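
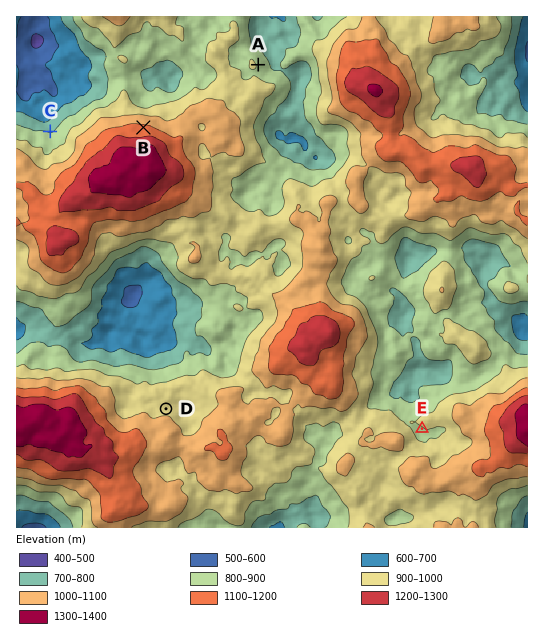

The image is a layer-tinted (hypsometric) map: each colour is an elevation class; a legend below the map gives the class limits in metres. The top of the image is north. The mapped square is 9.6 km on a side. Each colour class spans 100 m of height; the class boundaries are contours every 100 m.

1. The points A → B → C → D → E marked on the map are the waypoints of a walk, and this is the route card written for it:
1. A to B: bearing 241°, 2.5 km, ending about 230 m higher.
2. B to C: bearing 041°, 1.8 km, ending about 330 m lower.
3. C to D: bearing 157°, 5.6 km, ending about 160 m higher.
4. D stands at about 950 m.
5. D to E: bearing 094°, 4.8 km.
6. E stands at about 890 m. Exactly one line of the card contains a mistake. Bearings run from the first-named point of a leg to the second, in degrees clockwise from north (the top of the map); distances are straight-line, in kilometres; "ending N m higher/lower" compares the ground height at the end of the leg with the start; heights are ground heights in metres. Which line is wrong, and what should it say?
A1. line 2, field bearing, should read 268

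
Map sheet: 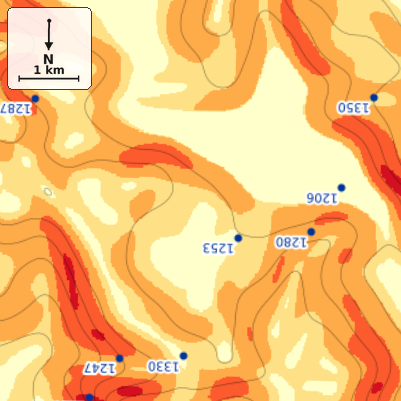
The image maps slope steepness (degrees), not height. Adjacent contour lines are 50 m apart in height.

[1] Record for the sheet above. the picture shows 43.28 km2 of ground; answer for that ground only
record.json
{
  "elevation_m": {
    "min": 1080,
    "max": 1410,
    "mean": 1270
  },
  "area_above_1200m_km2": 39.7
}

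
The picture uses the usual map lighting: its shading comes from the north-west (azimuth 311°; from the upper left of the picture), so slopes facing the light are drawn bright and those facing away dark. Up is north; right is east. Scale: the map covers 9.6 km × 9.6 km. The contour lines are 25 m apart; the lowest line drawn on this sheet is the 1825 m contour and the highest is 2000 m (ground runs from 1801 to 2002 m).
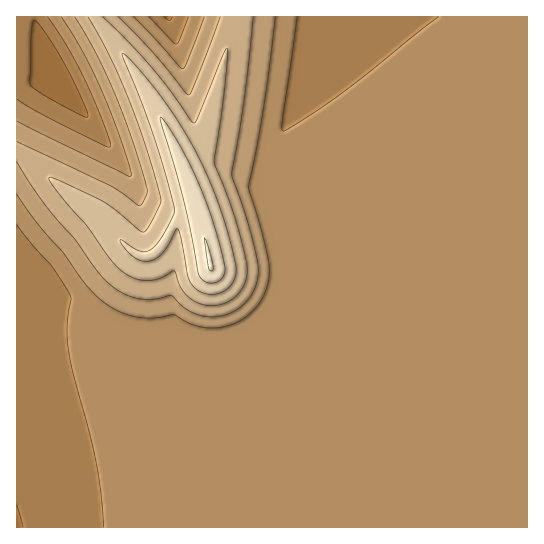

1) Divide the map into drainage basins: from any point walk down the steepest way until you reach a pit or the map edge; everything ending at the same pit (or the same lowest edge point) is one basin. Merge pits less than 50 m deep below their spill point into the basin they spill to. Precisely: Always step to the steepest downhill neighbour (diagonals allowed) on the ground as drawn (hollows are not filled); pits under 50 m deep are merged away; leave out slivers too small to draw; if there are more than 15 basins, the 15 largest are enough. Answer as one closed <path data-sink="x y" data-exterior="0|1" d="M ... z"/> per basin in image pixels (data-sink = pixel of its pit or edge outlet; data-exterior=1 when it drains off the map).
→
<path data-sink="17 527" data-exterior="1" d="M527 16l-292 0-34 127-6 6-15 9 19 57-21 5-6 6-9 19-13 11-9 0-8-4-40-41-34-24-37-34-6-2 1 377 511-1z"/><path data-sink="54 73" data-exterior="0" d="M95 16l-79 1 0 133 43 37 34 24 40 41 8 4 9 0 13-11 9-19 6-6 20-4 1-3-16-47-24-53-22-38z"/><path data-sink="169 17" data-exterior="1" d="M234 16l-138 1 49 72 22 40 12 30 22-16 18-60z"/>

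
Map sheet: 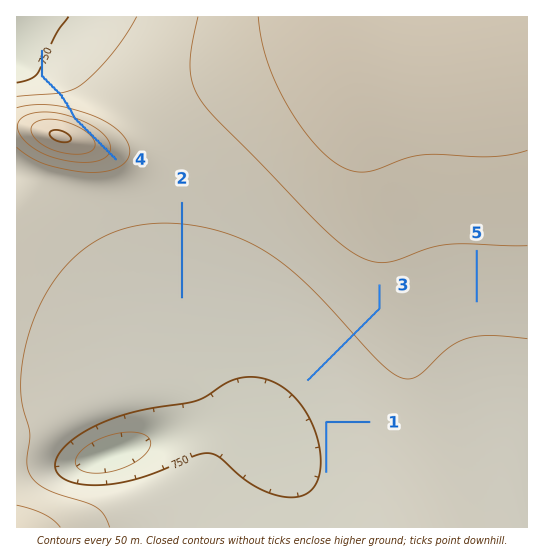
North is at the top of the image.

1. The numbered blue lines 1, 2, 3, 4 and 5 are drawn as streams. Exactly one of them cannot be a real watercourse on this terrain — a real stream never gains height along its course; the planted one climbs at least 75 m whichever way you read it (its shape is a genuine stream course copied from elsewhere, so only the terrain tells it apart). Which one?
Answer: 4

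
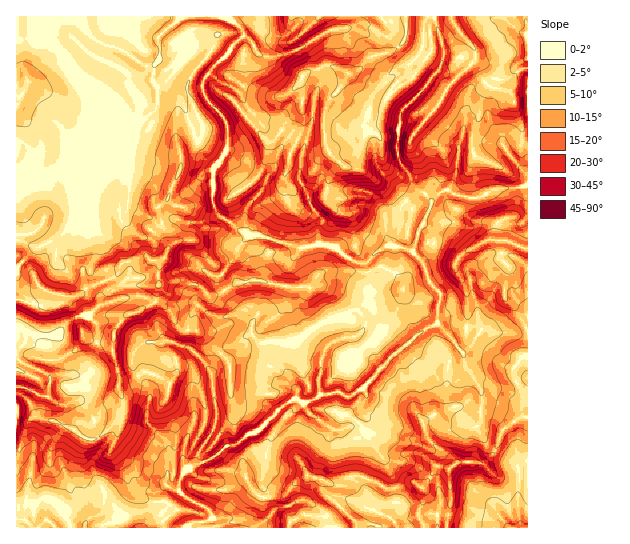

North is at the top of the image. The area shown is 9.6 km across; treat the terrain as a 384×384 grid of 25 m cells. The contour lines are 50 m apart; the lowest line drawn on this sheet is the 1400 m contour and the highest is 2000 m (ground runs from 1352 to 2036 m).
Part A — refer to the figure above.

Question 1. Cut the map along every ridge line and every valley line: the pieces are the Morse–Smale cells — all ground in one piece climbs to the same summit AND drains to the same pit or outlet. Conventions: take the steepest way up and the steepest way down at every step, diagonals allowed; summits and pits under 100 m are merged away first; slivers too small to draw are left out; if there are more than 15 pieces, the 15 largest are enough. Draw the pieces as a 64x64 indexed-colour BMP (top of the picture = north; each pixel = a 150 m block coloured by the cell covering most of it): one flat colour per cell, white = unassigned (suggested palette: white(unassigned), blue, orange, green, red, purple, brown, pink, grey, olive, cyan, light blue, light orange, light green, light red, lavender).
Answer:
<image width="64" height="64" href="data:image/bmp;base64,Qk12CAAAAAAAAHYAAAAoAAAAQAAAAEAAAAABAAQAAAAAAAAIAAATCwAAEwsAABAAAAAAAAAA////ALR3HwAOf/8ALKAsACgn1gC9Z5QAS1aMAMJ34wB/f38AIr28AM++FwDox64AeLv/AIrfmACWmP8A1bDFAIgQEREXd3ERVVVVVVVVVTMzMzMzMzMzMzMzM2ZmZmZmERERERF3ERERVVVVVVVVMzMzMzMzMzMzMzMzZmZmZmYREREREREREREVVVVVVVUzMzMzMzMzMzMzMzNmZmZmZhERERERERERERFVVVVVVVMzMzMzMzMzMzMzM2ZmZmZmEREREREREREREVVVVVVVUzMzMzMzMzMzMzMzZmZmZmYRERERERERERERVVVVVVVTMzMzMzMzMzMzMzNmZmZmZhEREREREREREREVVVVVVVMzMzMzMzMzMzMzM2ZmZmZmERERERERERERERFVVVVVUzMzMzMzMzMzMzMzZmZmZmYREREREREREREREVVVVVVTMzMzMzMzMzMzMzMzMzZmZhERERERERERERERFVVVVVMzMzMzMzMzMzMzMzMzM2ZmERERERERERERERERVVVVVTMzMzMzMzMzMzMzMzMzZmYRERERERERERERERFVVVVVMzMzMzMzMzMzMzMzMzM2ZhERERERERERERERERVVVVMzMzMyIzMzMzMzMzMzMzZmERERERERERERERERFVVVVTMzMyIiIzMzMzMzMzMzMzYREREREREREREREREVVVVVUzMyIiIjMzMzMzMzMzMzMxERERERERERERERERVVVVVVMyIiIiMzMzMzMzMzMzMzERERERERERERERERFVVVVVVRESIiIjMzMzMzMzMzMzMREREREREREREREREVVVVVVVERIiIiMzMzMzMzMzMzMxERERERERERERERERVVVVVVEREiIiIzMzMzMzMzMzMzERERERERERERERERFVVVVVURESIiIiMzMzMzMzMzMzMREREREREREREREREVVVVVURERIiIiIjMzMzMzMzMzMxERERERERERERERERVVVVUREREiIiIiIzMzMzMzMzMzERERERERERERERERERVVURERERIiIiIiMzMzNEMzMzMREREREREREREREREREVURERERESIiIiIjMzM0QzMzMxERERERERERERERERERERERERERERIiIiIjM0REMzREERERERERERERERERERERERERERERESIiIiI0REREREQRERERERERERERERERERERERERERESIiIiIiRERERERBERERERERERERERERERERERERERERIiIiIiJEREREREERERERERERERERERERERERERERERESIiIiIkREREREQRERERERERERERERERERERERERERERIiIiIiRERERERBEREREREREREREREREREREREREREREiIiIiREREREREERERERERERERERERERERERERERERESIiIiREREREREQRERERERERERERERERERERERERERERIiIiJERERERERBERERERERERERERERERERERERERESIiIiIkREREREREERERERERERERERERERERERERERESIiIiIiJEREREREQRERERERERERERERERERERESIiIiIiIiIiIkRERERERBERERERERERERERERERERIiIiIiIiIiIiIiREREREREEREREREREREREREREREiIiIiIiIiIiIiIiJEREREREQRERERERERERERERERIiIiIiIiIiIiIiIiJERERERERBERERERERERERERERIiIiIiIiIiIiIiIiIiREREREREEREREREREREREREREiIiIiIiIiIiIiIiIiJEREREREQRERERERERERERERESIiIiIiIiIiIiIiIiIiREIkRERBERERERERERERERERIiIiIiIiIiIiIiIiIiIiIiIiIkEREREREREREREREREiIiIiIiIiIiIiIiIiIiIiIiIiIRERERERERERERERESIiIiIiIiIiIiIiIiIiIiIiIiIhERERERERERERERERIiIiIiIiIiIiIiIiIiIiIiIiIiERERERERERERERERESIiIiIiIiIiIiIiIiIiIiIiIiIRERERERERERERERERIiIiIiIiIiIiIiIiIiIiIiIiIhERERERERERERERERESIiIiIiIiIiIiIiIiIiIiIiIiERERERERERERERERERIiIiIiIiIiIiIiIiIiIiIiIiIRERERERERERERERERIiIiIiIiIiIiIiIiIiIiIiIiIhEREREREREREREREREiIiIiIiIiIiIiIiIiIiIiIiIiEREREREREREREREREiIiIiIiIiIiIiIiIiIiIiIiIiIREREREREREREREREiIiIiIiIiIiIiIiIiIiIiIiIiIhEREREREREREREREiIiIiIiIiIiIiIiIiIiIiIiIiIiERERERERERERERESIiIiIiIiIiIiIiIiIiIiIiIiIiIREREREREREREREREiIiIiIiIiIiIiIiIiIiIiIiIiIhERERERERERERERERIiIiIiIiIiIiIiIiIiIiIiIiIiERERERERERERERERESIiIiIiIiIiIiIiIiIiIiIiIiIREREREREREREREREREiIiIiIiIiIiIiIiIiIiIiIiIhERERERERERERERERESIiIiIiIiIiIiIiIiIiIiIiIiEREREREREREREREREREiIiIiIiIiIiIiIiIiIiIiIiIRERERERERERERERERESIiIiIiIiIiIiIiIiIiIiIiIhERERERERERERERERESIiIiIiIiIiIiIiIiIiIiIiIi"/>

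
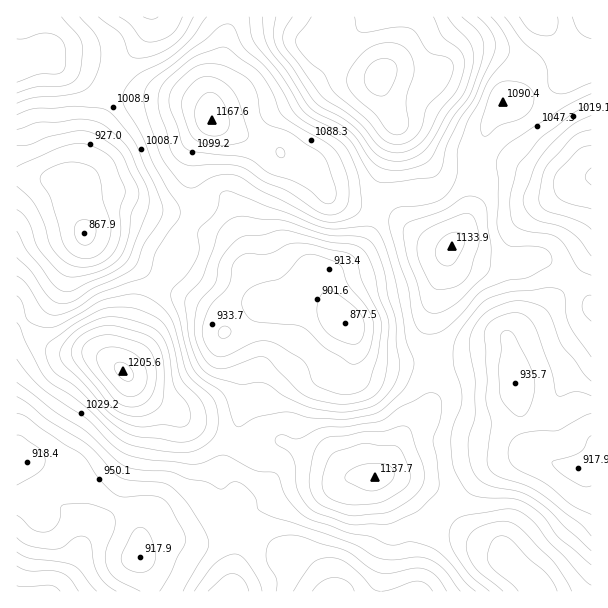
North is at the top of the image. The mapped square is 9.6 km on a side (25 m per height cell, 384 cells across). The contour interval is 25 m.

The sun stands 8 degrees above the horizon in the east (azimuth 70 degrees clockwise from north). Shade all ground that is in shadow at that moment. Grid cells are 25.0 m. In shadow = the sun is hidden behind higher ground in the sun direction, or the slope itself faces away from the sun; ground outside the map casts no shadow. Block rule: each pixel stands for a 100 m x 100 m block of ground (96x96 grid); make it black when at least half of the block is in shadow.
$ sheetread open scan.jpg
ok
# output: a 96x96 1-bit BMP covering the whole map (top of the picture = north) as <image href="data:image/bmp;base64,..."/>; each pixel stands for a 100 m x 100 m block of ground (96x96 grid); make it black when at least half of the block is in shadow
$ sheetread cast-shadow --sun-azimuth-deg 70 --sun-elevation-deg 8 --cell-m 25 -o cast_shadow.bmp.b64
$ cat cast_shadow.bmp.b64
<image width="96" height="96" href="data:image/bmp;base64,Qk2+BAAAAAAAAD4AAAAoAAAAYAAAAGAAAAABAAEAAAAAAIAEAAATCwAAEwsAAAIAAAAAAAAA////AAAAAAAAAAAAAAAAAA//AAAAAAAAAAAAAA/+AAAAAAAAAAAAAA/8AAAAAAAAAAAAAA/4AAAAAAAAAAAAAAfwAAAAAAAAAAAAAAHgAAAAAAAAAAAAAAAAAAAAAAAAAAAAAAAAAAAAAAAAAAAAAAAAAAAAAAAAAAAAAAAAAAAAAAAAAAAAAAAAAAAAAAAAAAAAAAAAAAAAAAAAAAAAAAAAAAAAAAAAAAAAAAAAAAAAAAAAAAGAAAAAAAAAAAAAAACAAAAAAAAAAAAAAAAAAAAAAAAAAAAAAAAAAAAAAAAAAAAAAAAAAAAAAAAAAAAAAAAAAAAAAAAAAAAAAAAAAAAAAAAAAgAAAAAAAAAAAAAAHwAAAAAAAAAAAAAAP4AAAAAAAAAAAAAA/4AAAAAAAAAAAAAP/4AAAAAAAAAAAAA//8AAAAAAAAAAAAB//8AAAAAAAAAAAAB//8AAAAAAAAAAAAD//8AAAAAAAAAAAAD//8AAAAAAAAAAAAD//4AAAAAAAAAAAAB//4AAAAAAAAAAAAA//4AAAAAAAAAAAAAf/4AAAAAAAAAAAAAP/wAAAAAAAAAAAAAL/gAAAAAAAAAAAAAJ/AAAAAAAAAAAAAAA8AAAAAAAAAAAAAAAYAAAAAAAPAAAAAAAAAAAAAAAfwAAAAAAAAAAAAAA/wAAAAAAAAAAAAAB/4AAAAAAAAAAAAAB/4AAAAAAAAAAAAAD/4AAAAAAAAAAAAAD/8AAAAAAAAAAAAAD/8AAAAAAAAAAAAAD/8AAAAAAAAAAAAAD/8AAAAAAAAAAAAAD/+AAAAAAAAAAAAAB/+AAAAAAAAAAAAAB//AAAAAAAAAAAAAB//AAAAAAAAAAAAAB/+AAAAAAAAAAAAAB/+AAAAAAAAAAAAAA/8AAAAAAAHAAAAAAf8AAAAAAAPAAAAAAP4AAAAAAAfAAAAAAHwAAAAAAAfAAAAHgBgAAAAAAAeAAAAfgAAAAAAAAAeAAAAfgAAAAAAAAAEAAAAfgAAAAAAAAAAAAAAHAAAAAAAAAAAAAAAAAAAAAAAAAAB4AAAAAAAAAAAAAAH+AAAAAAAAAAAAAAP+AAAAAAAAAAAAAAf8AAAAAAAAAAAAAA/8AAAAAAAAAAAAAA/8AAAAAAAAAAAAAA/8AAAAAAAAAAAAAA/8AAAAAAAAAAAAAA/8AAAAAAAAAAAAAAf4AAAAAAAAAAAAAAHwgAAAAAAYAAAAAABj8AAAAAA8AAAAAAAD8AAAAAAeAAAAAAAB8AAAAAAOAAAAAAAA4AAAAAAAAAAAAAAAAAAAAAAHgAAAAAAAAAAAAAAH8AAAAAAAAAAAAAAH8AAAAAAAAAAAAAAH+AAAAAAAAAAAAAAH+AAAAAAAAAAAAAAD+AAAAAAAAAAAAAAD+AAAAAAAAAAAAAAB+AAAAAAAAAAAAAAB8AAAAAAAAAAAAAAAcAAAAAAAAAAAAAAAAAAAAAAAAAAAAAAAAAAAAAAAAAAAAAAADAAAAAAAAAAAAAAAPwAAAAAAAAAAAAAAPwAAAAAAAAAAAAAAHgAA="/>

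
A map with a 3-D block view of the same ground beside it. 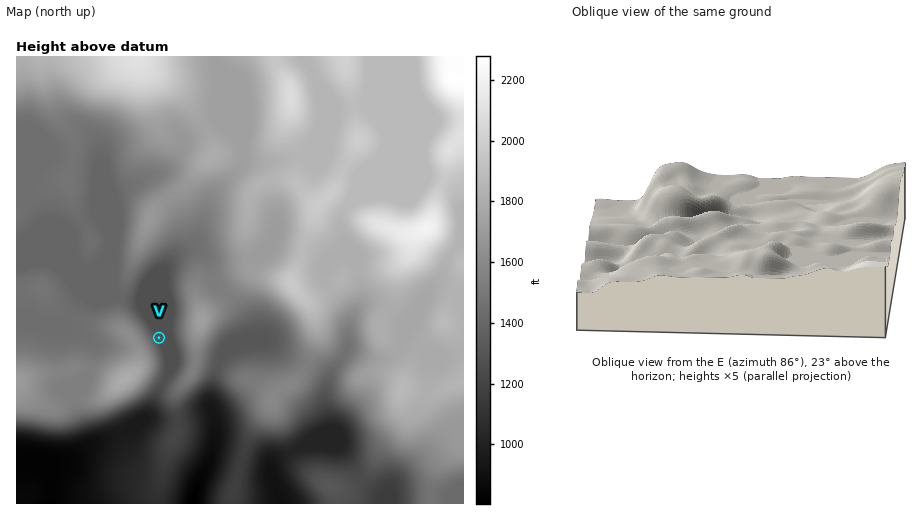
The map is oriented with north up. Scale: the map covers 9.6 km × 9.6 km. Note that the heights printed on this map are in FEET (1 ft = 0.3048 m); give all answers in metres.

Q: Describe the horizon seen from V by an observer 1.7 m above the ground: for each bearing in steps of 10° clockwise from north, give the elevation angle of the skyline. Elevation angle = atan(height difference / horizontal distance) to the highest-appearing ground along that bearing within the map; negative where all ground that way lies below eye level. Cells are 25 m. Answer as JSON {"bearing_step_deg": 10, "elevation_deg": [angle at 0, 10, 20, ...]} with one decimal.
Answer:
{"bearing_step_deg": 10, "elevation_deg": [2.6, 2.1, 2.2, 3.9, 5.3, 6.7, 8.1, 8.8, 8.9, 8.5, 7.5, 6.4, 5.4, 4.8, 4.4, 3.7, 2.7, 1.9, 5.1, 8.4, 11.2, 13.1, 14.3, 14.9, 15.1, 14.8, 14.1, 12.9, 11.3, 9.3, 6.8, 3.9, 1.8, 2.1, 2.5, 3.0]}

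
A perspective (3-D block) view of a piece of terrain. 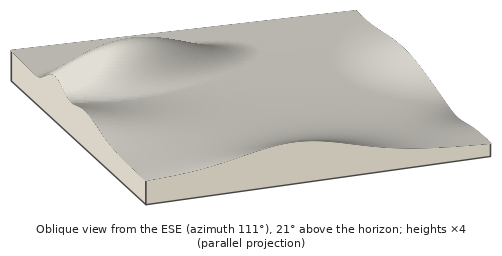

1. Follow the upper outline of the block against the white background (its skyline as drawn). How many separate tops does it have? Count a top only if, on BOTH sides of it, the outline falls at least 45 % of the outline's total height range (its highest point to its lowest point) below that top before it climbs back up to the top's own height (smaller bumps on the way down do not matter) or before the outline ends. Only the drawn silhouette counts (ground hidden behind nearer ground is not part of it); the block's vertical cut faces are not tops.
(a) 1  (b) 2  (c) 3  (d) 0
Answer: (d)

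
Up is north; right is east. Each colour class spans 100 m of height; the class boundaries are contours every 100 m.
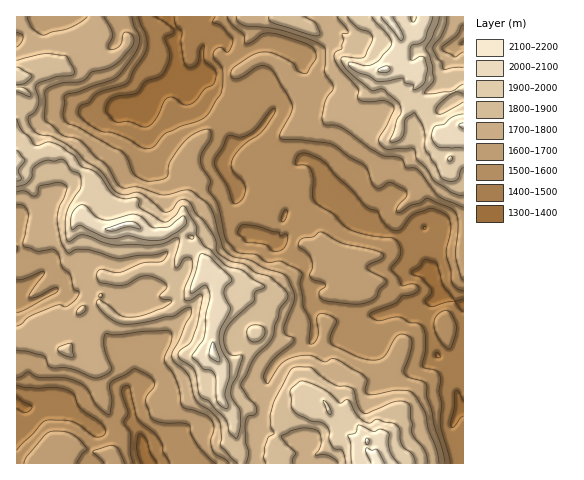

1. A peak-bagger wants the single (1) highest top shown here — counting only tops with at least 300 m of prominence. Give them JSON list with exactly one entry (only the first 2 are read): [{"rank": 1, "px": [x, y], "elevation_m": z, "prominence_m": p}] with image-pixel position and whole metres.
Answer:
[{"rank": 1, "px": [214, 354], "elevation_m": 2125, "prominence_m": 563}]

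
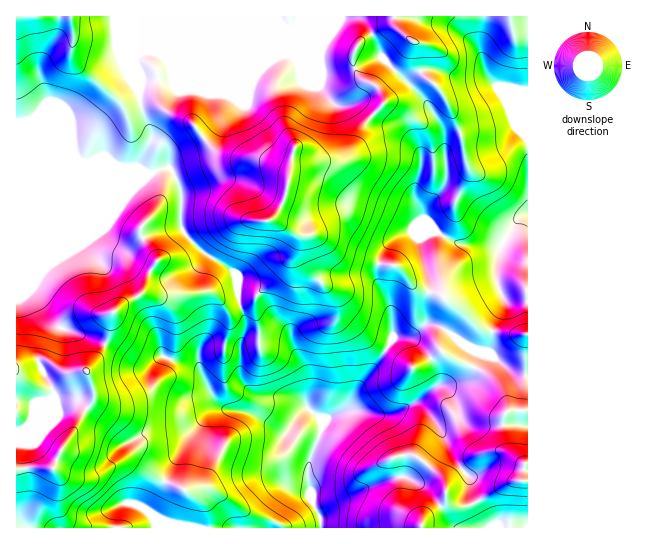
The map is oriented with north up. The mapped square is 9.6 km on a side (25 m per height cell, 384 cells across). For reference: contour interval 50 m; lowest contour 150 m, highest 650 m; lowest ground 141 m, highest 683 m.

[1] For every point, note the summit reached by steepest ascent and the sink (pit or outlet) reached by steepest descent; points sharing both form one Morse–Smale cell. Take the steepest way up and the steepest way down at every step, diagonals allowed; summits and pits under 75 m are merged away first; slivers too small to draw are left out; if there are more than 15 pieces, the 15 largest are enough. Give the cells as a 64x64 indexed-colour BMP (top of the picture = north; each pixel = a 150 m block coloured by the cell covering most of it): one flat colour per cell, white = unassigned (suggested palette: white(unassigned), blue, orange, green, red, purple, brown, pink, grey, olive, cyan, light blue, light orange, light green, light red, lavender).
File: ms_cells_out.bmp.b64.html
<image width="64" height="64" href="data:image/bmp;base64,Qk12CAAAAAAAAHYAAAAoAAAAQAAAAEAAAAABAAQAAAAAAAAIAAATCwAAEwsAABAAAAAAAAAA////ALR3HwAOf/8ALKAsACgn1gC9Z5QAS1aMAMJ34wB/f38AIr28AM++FwDox64AeLv/AIrfmACWmP8A1bDFACIiIiIiIiIiIiERERERERERERFEREREREREREREREREIiIiIiIiIiIhEREREREREREREUREREREREREREREREQiIiIiIiIiIiEREREREREREREURERERERERERERERERCIiIiIiIiIiIhERERERERERERREREREREREREREREREIiIiIiIiIiIiERERERERERERFEREREREREREREREREQiIiIiIiIiIiIREREREREREREURERERERERERERERERCIiIiIiIiIiIiERERERERERERREREREREREREREREREIiIiIiIiIiIiIRERERERERERFEREREREREREREREREQiIiIiIiIiIiIiEREREREREREURERERERERERERERERCIiIiIiIiIiIiIRERERERERERREREREREREREREREREIiIiIiIiIiIiIiEREREREREREUREREREREREREREREQiIiIiIiIiIiIiIhERERERERERRERERERERERERERERCIiIiIiIiIiIiIiERERERESERFEREREREREREREREREIiIiIiIiIiIiIiIhEREREiIhERREREREREREREREREQiIiIiIiIiIiIiIiIRERIiIiIRERRBERFERERERERERCIiIiIiIiIiIiIiIiIiIiIiIhERERERERFEREREREREIiIiIiIiIiIiIiIiIiIiERERERERERERERREREREREQiIiIiIiIiIiIiIiIiIiEREREREREREREREURERERERCIiIiIiIiIiIiIiIiIiERERERERERERERERERFEREREIiIiIiIiIiIiIiIiIiIRERERERERERERERERERREREQiIiIiIiIiIiIiIiIiIhERERERERERERERERERFERERCIiIiIiIiIiIiIiIiIiERERERERERERERERERERREREIiIiIiIiIiIiIiIiIiIREREREREREREREREREREUREQiIiIiIiIiIiIiIiIiIhERERERERERERERERERERRERCIiIiIiIiIiIiIiIiIiIREREREREREREREREREREWZmIiIiIiIiIiIiIiIiIiIhERERERERERERERERERMzZmYiIiIiIiIiIiIiIiIiIhERERERERERERERERERMzNmZiIiIiIiIiIiIiIiIiIiERERERERERERERERERMzMzZmIiIiIiIiIiIiIiIiIiIRERERERERERERERERMzMzMzMiIiIiIiIiIiIiIiIiIhERERERERERERERETMzMzMzMyIiIiIiIiIiIiIiIiIiEREREREREREREREzMzMzMzMzIiIiIiIiIiIiIiIiIiIREREREREREREREzMzMzMzMzMiIiIiIiIiIiIiIiIiIREREREREREREREzMzMzMzMzMyIiIiIiIiIiIiIiIiEREREREREREREzMzMzMzMzMzMzIiIiIiIiIiIiIiIhERERERERERETMzMzMzMzMzMzMzMiIiIiIiIiIiIiIhEREREREREREzMzMzMzMzMzMzMzMyIiIiIiIiIiIiIhEREREREREREzMzMzMzMzMzMzMzMzIiIiIiIiIiIiIiEREREREREzMzMzMzMzMzMzMzMzMzMiIiIiIiIiIiIiIRERERERMzMzMzMzMzMzMzMzMzMzMyIiIiIiIiIiIiIhERERERETMzMzMzMzMzMzMzMzMzMzIiIiIiIiIiIiIiERERERERMzMzMzMzMzMzMzMzMzMzMiIiIiIiIiIiIiIRERERERETMzMzMzMzMzMzMzMzMzMyIiIiIiIiIiIiIRERERERERMzMzMzMzMzMzMzMzMzMzIiIiIiIiIiIiIhEREREREREzMzMzMzMzMzMzMzMzMzMiIiIiIiIiIhIiERERERERETMzMzMzMzMzMzMzMzMzM1VVVVVVVVVREREREREREREREzMzMzMzMzMzMzMzMzMzVVVVVVVVVVURERERERERERERERETMzMzMzMzMzMzMzNVVVVVVVVVVREREREREREREREREREzMzMzMzMzMzMzM1VVVVVVVVVVURERERERERERERERERMzMzMzMzMzMzMzVVVVVVVVVVVREREREREREREREREREzMzMzMzMzMzMzNVVVVVVVVVVRERERERERERERERERERMzMzMzMzMzMzM1VVVVVVVVVVEREREREREREREREREREzMzMzMzMzMzMzVVVVVVVVVVURERERERERERERERERERMzMzMzMzMzMzNVVVVVVVVVVRERERERERERERERERERETMzMzMzMzMzM1VVVVVVVVVRERERERERERERERERERERMzMzMzMzMzMzVVVVVVVVVVEREREREREREREREREREREzMzMzMzMzMzNVVVVVVVVVURERERERERERERERERERETMzMzMzMzMzM1VVVVVVVVVREREREREREREREREREREREzMzMzMzMzMzVVVVVVVVVVERERERERERERERERERERERMzMzMzMzMzNVVVVVVVVVURERERERERERERERERERERETMzMzMzMzM1VVVVVVVVVRERERERERERERERERERERERMzMzMzMzMzVVVVVVVVVVEREREREREREREREREREREREzMzMzMzMzNVVVVVVVVVUREREREREREREREREREREREzMzMzMzMzM1VVVVVVVVVREREREREREREREREREREREzMzMzMzMzMz"/>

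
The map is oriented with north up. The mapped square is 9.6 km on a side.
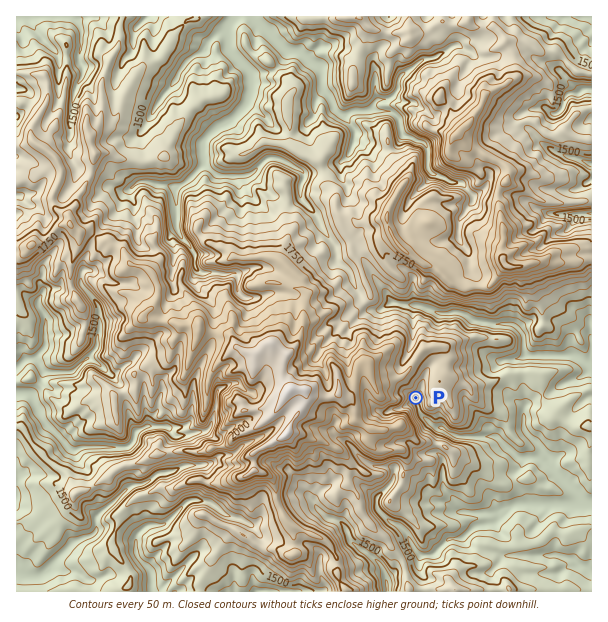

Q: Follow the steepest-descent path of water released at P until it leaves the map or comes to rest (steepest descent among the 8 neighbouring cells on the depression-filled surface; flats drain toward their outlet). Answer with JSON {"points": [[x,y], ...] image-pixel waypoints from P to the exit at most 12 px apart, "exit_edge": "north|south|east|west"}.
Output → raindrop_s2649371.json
{"points": [[416, 398], [419, 410], [428, 420], [440, 428], [452, 434], [464, 437], [476, 437], [488, 437], [500, 440], [512, 452], [524, 458], [536, 458], [548, 465], [560, 477], [572, 489], [581, 501], [591, 504]], "exit_edge": "east"}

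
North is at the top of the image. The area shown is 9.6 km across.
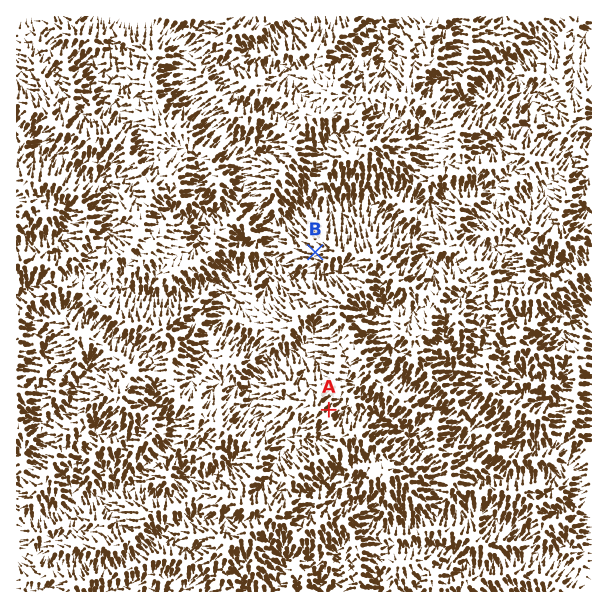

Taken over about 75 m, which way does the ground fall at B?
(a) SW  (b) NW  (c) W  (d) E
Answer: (c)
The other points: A NE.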